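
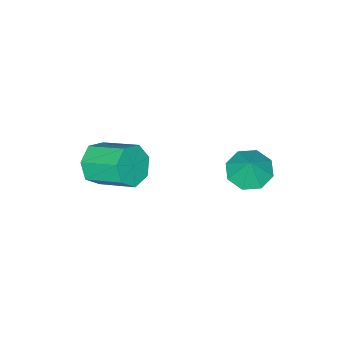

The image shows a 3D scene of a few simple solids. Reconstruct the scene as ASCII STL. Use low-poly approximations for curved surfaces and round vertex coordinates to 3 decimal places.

solid 
facet normal 0.182 -0.882 -0.434
outer loop
vertex 2.359 -1.721 -1.017
vertex 1.985 -2.187 -0.227
vertex 1.515 -1.882 -1.043
endloop
endfacet
facet normal -0.055 0.432 -0.900
outer loop
vertex 2.359 -1.721 -1.017
vertex 1.515 -1.882 -1.043
vertex 2.009 -0.027 -0.182
endloop
endfacet
facet normal -0.054 0.432 -0.900
outer loop
vertex 2.009 -0.027 -0.182
vertex 1.515 -1.882 -1.043
vertex 1.165 -0.188 -0.209
endloop
endfacet
facet normal -0.182 0.882 0.435
outer loop
vertex 2.009 -0.027 -0.182
vertex 1.165 -0.188 -0.209
vertex 1.635 -0.493 0.607
endloop
endfacet
facet normal 0.183 -0.882 -0.435
outer loop
vertex 1.515 -1.882 -1.043
vertex 1.985 -2.187 -0.227
vertex 1.026 -2.273 -0.456
endloop
endfacet
facet normal -0.801 0.123 -0.586
outer loop
vertex 1.515 -1.882 -1.043
vertex 1.026 -2.273 -0.456
vertex 1.165 -0.188 -0.209
endloop
endfacet
facet normal -0.802 0.123 -0.585
outer loop
vertex 1.165 -0.188 -0.209
vertex 1.026 -2.273 -0.456
vertex 0.676 -0.579 0.379
endloop
endfacet
facet normal -0.182 0.882 0.435
outer loop
vertex 1.165 -0.188 -0.209
vertex 0.676 -0.579 0.379
vertex 1.635 -0.493 0.607
endloop
endfacet
facet normal 0.183 -0.882 -0.434
outer loop
vertex 1.026 -2.273 -0.456
vertex 1.985 -2.187 -0.227
vertex 1.258 -2.599 0.304
endloop
endfacet
facet normal -0.945 -0.279 0.169
outer loop
vertex 1.026 -2.273 -0.456
vertex 1.258 -2.599 0.304
vertex 0.676 -0.579 0.379
endloop
endfacet
facet normal -0.945 -0.279 0.169
outer loop
vertex 0.676 -0.579 0.379
vertex 1.258 -2.599 0.304
vertex 0.908 -0.905 1.138
endloop
endfacet
facet normal -0.182 0.882 0.435
outer loop
vertex 0.676 -0.579 0.379
vertex 0.908 -0.905 1.138
vertex 1.635 -0.493 0.607
endloop
endfacet
facet normal 0.182 -0.882 -0.435
outer loop
vertex 1.258 -2.599 0.304
vertex 1.985 -2.187 -0.227
vertex 2.038 -2.615 0.664
endloop
endfacet
facet normal -0.378 -0.471 0.797
outer loop
vertex 1.258 -2.599 0.304
vertex 2.038 -2.615 0.664
vertex 0.908 -0.905 1.138
endloop
endfacet
facet normal -0.378 -0.471 0.797
outer loop
vertex 0.908 -0.905 1.138
vertex 2.038 -2.615 0.664
vertex 1.688 -0.921 1.498
endloop
endfacet
facet normal -0.182 0.882 0.435
outer loop
vertex 0.908 -0.905 1.138
vertex 1.688 -0.921 1.498
vertex 1.635 -0.493 0.607
endloop
endfacet
facet normal 0.183 -0.882 -0.434
outer loop
vertex 2.038 -2.615 0.664
vertex 1.985 -2.187 -0.227
vertex 2.778 -2.308 0.353
endloop
endfacet
facet normal 0.474 -0.308 0.825
outer loop
vertex 2.038 -2.615 0.664
vertex 2.778 -2.308 0.353
vertex 1.688 -0.921 1.498
endloop
endfacet
facet normal 0.474 -0.308 0.825
outer loop
vertex 1.688 -0.921 1.498
vertex 2.778 -2.308 0.353
vertex 2.428 -0.615 1.187
endloop
endfacet
facet normal -0.182 0.882 0.435
outer loop
vertex 1.688 -0.921 1.498
vertex 2.428 -0.615 1.187
vertex 1.635 -0.493 0.607
endloop
endfacet
facet normal 0.182 -0.882 -0.434
outer loop
vertex 2.778 -2.308 0.353
vertex 1.985 -2.187 -0.227
vertex 2.921 -1.911 -0.395
endloop
endfacet
facet normal 0.969 0.086 0.231
outer loop
vertex 2.778 -2.308 0.353
vertex 2.921 -1.911 -0.395
vertex 2.428 -0.615 1.187
endloop
endfacet
facet normal 0.969 0.086 0.231
outer loop
vertex 2.428 -0.615 1.187
vertex 2.921 -1.911 -0.395
vertex 2.571 -0.217 0.439
endloop
endfacet
facet normal -0.182 0.882 0.435
outer loop
vertex 2.428 -0.615 1.187
vertex 2.571 -0.217 0.439
vertex 1.635 -0.493 0.607
endloop
endfacet
facet normal 0.182 -0.882 -0.434
outer loop
vertex 2.921 -1.911 -0.395
vertex 1.985 -2.187 -0.227
vertex 2.359 -1.721 -1.017
endloop
endfacet
facet normal 0.734 0.416 -0.536
outer loop
vertex 2.921 -1.911 -0.395
vertex 2.359 -1.721 -1.017
vertex 2.571 -0.217 0.439
endloop
endfacet
facet normal 0.734 0.416 -0.537
outer loop
vertex 2.571 -0.217 0.439
vertex 2.359 -1.721 -1.017
vertex 2.009 -0.027 -0.182
endloop
endfacet
facet normal -0.182 0.882 0.435
outer loop
vertex 2.571 -0.217 0.439
vertex 2.009 -0.027 -0.182
vertex 1.635 -0.493 0.607
endloop
endfacet
facet normal -0.321 -0.290 -0.902
outer loop
vertex -0.343 3.481 0.508
vertex -1.149 3.12 0.911
vertex -0.892 3.98 0.543
endloop
endfacet
facet normal 0.668 0.722 0.180
outer loop
vertex -0.343 3.481 0.508
vertex -0.892 3.98 0.543
vertex -0.751 3.48 2.029
endloop
endfacet
facet normal -0.321 -0.290 -0.902
outer loop
vertex -0.892 3.98 0.543
vertex -1.149 3.12 0.911
vertex -1.591 3.976 0.793
endloop
endfacet
facet normal 0.105 0.946 0.308
outer loop
vertex -0.892 3.98 0.543
vertex -1.591 3.976 0.793
vertex -0.751 3.48 2.029
endloop
endfacet
facet normal -0.321 -0.290 -0.902
outer loop
vertex -1.591 3.976 0.793
vertex -1.149 3.12 0.911
vertex -2.031 3.47 1.112
endloop
endfacet
facet normal -0.411 0.714 0.566
outer loop
vertex -1.591 3.976 0.793
vertex -2.031 3.47 1.112
vertex -0.751 3.48 2.029
endloop
endfacet
facet normal -0.321 -0.291 -0.901
outer loop
vertex -2.031 3.47 1.112
vertex -1.149 3.12 0.911
vertex -1.954 2.76 1.314
endloop
endfacet
facet normal -0.575 0.166 0.801
outer loop
vertex -2.031 3.47 1.112
vertex -1.954 2.76 1.314
vertex -0.751 3.48 2.029
endloop
endfacet
facet normal -0.322 -0.290 -0.901
outer loop
vertex -1.954 2.76 1.314
vertex -1.149 3.12 0.911
vertex -1.406 2.26 1.279
endloop
endfacet
facet normal -0.292 -0.382 0.877
outer loop
vertex -1.954 2.76 1.314
vertex -1.406 2.26 1.279
vertex -0.751 3.48 2.029
endloop
endfacet
facet normal -0.320 -0.290 -0.902
outer loop
vertex -1.406 2.26 1.279
vertex -1.149 3.12 0.911
vertex -0.707 2.265 1.029
endloop
endfacet
facet normal 0.272 -0.606 0.748
outer loop
vertex -1.406 2.26 1.279
vertex -0.707 2.265 1.029
vertex -0.751 3.48 2.029
endloop
endfacet
facet normal -0.321 -0.290 -0.902
outer loop
vertex -0.707 2.265 1.029
vertex -1.149 3.12 0.911
vertex -0.267 2.77 0.71
endloop
endfacet
facet normal 0.786 -0.375 0.491
outer loop
vertex -0.707 2.265 1.029
vertex -0.267 2.77 0.71
vertex -0.751 3.48 2.029
endloop
endfacet
facet normal -0.321 -0.290 -0.902
outer loop
vertex -0.267 2.77 0.71
vertex -1.149 3.12 0.911
vertex -0.343 3.481 0.508
endloop
endfacet
facet normal 0.951 0.174 0.255
outer loop
vertex -0.267 2.77 0.71
vertex -0.343 3.481 0.508
vertex -0.751 3.48 2.029
endloop
endfacet

endsolid


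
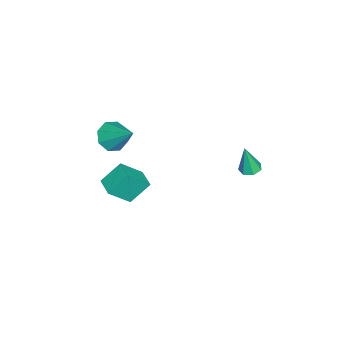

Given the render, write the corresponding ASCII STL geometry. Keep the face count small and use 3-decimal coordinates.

solid 
facet normal -0.092 0.167 -0.982
outer loop
vertex -1.322 3.26 0.297
vertex -1.912 3.489 0.391
vertex -1.356 3.806 0.393
endloop
endfacet
facet normal 0.974 0.021 0.225
outer loop
vertex -1.322 3.26 0.297
vertex -1.356 3.806 0.393
vertex -1.748 3.191 2.149
endloop
endfacet
facet normal -0.091 0.166 -0.982
outer loop
vertex -1.356 3.806 0.393
vertex -1.912 3.489 0.391
vertex -1.809 4.113 0.487
endloop
endfacet
facet normal 0.571 0.726 0.382
outer loop
vertex -1.356 3.806 0.393
vertex -1.809 4.113 0.487
vertex -1.748 3.191 2.149
endloop
endfacet
facet normal -0.092 0.166 -0.982
outer loop
vertex -1.809 4.113 0.487
vertex -1.912 3.489 0.391
vertex -2.339 3.95 0.509
endloop
endfacet
facet normal -0.240 0.845 0.478
outer loop
vertex -1.809 4.113 0.487
vertex -2.339 3.95 0.509
vertex -1.748 3.191 2.149
endloop
endfacet
facet normal -0.092 0.166 -0.982
outer loop
vertex -2.339 3.95 0.509
vertex -1.912 3.489 0.391
vertex -2.548 3.44 0.442
endloop
endfacet
facet normal -0.850 0.290 0.440
outer loop
vertex -2.339 3.95 0.509
vertex -2.548 3.44 0.442
vertex -1.748 3.191 2.149
endloop
endfacet
facet normal -0.091 0.165 -0.982
outer loop
vertex -2.548 3.44 0.442
vertex -1.912 3.489 0.391
vertex -2.278 2.966 0.337
endloop
endfacet
facet normal -0.799 -0.521 0.299
outer loop
vertex -2.548 3.44 0.442
vertex -2.278 2.966 0.337
vertex -1.748 3.191 2.149
endloop
endfacet
facet normal -0.091 0.165 -0.982
outer loop
vertex -2.278 2.966 0.337
vertex -1.912 3.489 0.391
vertex -1.732 2.886 0.273
endloop
endfacet
facet normal -0.125 -0.979 0.158
outer loop
vertex -2.278 2.966 0.337
vertex -1.732 2.886 0.273
vertex -1.748 3.191 2.149
endloop
endfacet
facet normal -0.093 0.165 -0.982
outer loop
vertex -1.732 2.886 0.273
vertex -1.912 3.489 0.391
vertex -1.322 3.26 0.297
endloop
endfacet
facet normal 0.665 -0.737 0.125
outer loop
vertex -1.732 2.886 0.273
vertex -1.322 3.26 0.297
vertex -1.748 3.191 2.149
endloop
endfacet
facet normal -0.791 -0.612 0.020
outer loop
vertex -2.269 -3.809 -1.492
vertex -3.07 -2.816 -2.762
vertex -1.579 -4.738 -2.654
endloop
endfacet
facet normal 0.445 -0.552 0.705
outer loop
vertex -0.63 -4.004 -2.678
vertex -2.269 -3.809 -1.492
vertex -1.579 -4.738 -2.654
endloop
endfacet
facet normal -0.791 -0.612 0.020
outer loop
vertex -1.579 -4.738 -2.654
vertex -3.07 -2.816 -2.762
vertex -2.38 -3.745 -3.924
endloop
endfacet
facet normal 0.421 -0.567 -0.708
outer loop
vertex -2.38 -3.745 -3.924
vertex -0.63 -4.004 -2.678
vertex -1.579 -4.738 -2.654
endloop
endfacet
facet normal -0.421 0.567 0.708
outer loop
vertex -2.269 -3.809 -1.492
vertex -2.121 -2.082 -2.786
vertex -3.07 -2.816 -2.762
endloop
endfacet
facet normal 0.445 -0.552 0.705
outer loop
vertex -1.32 -3.075 -1.516
vertex -2.269 -3.809 -1.492
vertex -0.63 -4.004 -2.678
endloop
endfacet
facet normal -0.421 0.567 0.708
outer loop
vertex -1.32 -3.075 -1.516
vertex -2.121 -2.082 -2.786
vertex -2.269 -3.809 -1.492
endloop
endfacet
facet normal -0.445 0.552 -0.705
outer loop
vertex -3.07 -2.816 -2.762
vertex -2.121 -2.082 -2.786
vertex -2.38 -3.745 -3.924
endloop
endfacet
facet normal 0.421 -0.567 -0.708
outer loop
vertex -1.431 -3.011 -3.948
vertex -0.63 -4.004 -2.678
vertex -2.38 -3.745 -3.924
endloop
endfacet
facet normal -0.445 0.552 -0.705
outer loop
vertex -2.38 -3.745 -3.924
vertex -2.121 -2.082 -2.786
vertex -1.431 -3.011 -3.948
endloop
endfacet
facet normal 0.791 0.612 -0.020
outer loop
vertex -1.431 -3.011 -3.948
vertex -1.32 -3.075 -1.516
vertex -0.63 -4.004 -2.678
endloop
endfacet
facet normal 0.791 0.612 -0.020
outer loop
vertex -2.121 -2.082 -2.786
vertex -1.32 -3.075 -1.516
vertex -1.431 -3.011 -3.948
endloop
endfacet
facet normal -0.383 -0.670 -0.636
outer loop
vertex 1.051 -3.378 2.764
vertex 0.228 -3.377 3.258
vertex 0.577 -2.874 2.518
endloop
endfacet
facet normal 0.759 0.525 -0.385
outer loop
vertex 1.051 -3.378 2.764
vertex 0.577 -2.874 2.518
vertex 1.012 -2.003 4.562
endloop
endfacet
facet normal -0.383 -0.670 -0.636
outer loop
vertex 0.577 -2.874 2.518
vertex 0.228 -3.377 3.258
vertex -0.102 -2.664 2.706
endloop
endfacet
facet normal 0.162 0.895 -0.416
outer loop
vertex 0.577 -2.874 2.518
vertex -0.102 -2.664 2.706
vertex 1.012 -2.003 4.562
endloop
endfacet
facet normal -0.383 -0.670 -0.636
outer loop
vertex -0.102 -2.664 2.706
vertex 0.228 -3.377 3.258
vertex -0.588 -2.871 3.216
endloop
endfacet
facet normal -0.440 0.896 -0.055
outer loop
vertex -0.102 -2.664 2.706
vertex -0.588 -2.871 3.216
vertex 1.012 -2.003 4.562
endloop
endfacet
facet normal -0.382 -0.670 -0.637
outer loop
vertex -0.588 -2.871 3.216
vertex 0.228 -3.377 3.258
vertex -0.596 -3.375 3.751
endloop
endfacet
facet normal -0.696 0.528 0.487
outer loop
vertex -0.588 -2.871 3.216
vertex -0.596 -3.375 3.751
vertex 1.012 -2.003 4.562
endloop
endfacet
facet normal -0.382 -0.670 -0.636
outer loop
vertex -0.596 -3.375 3.751
vertex 0.228 -3.377 3.258
vertex -0.122 -3.879 3.997
endloop
endfacet
facet normal -0.455 0.007 0.891
outer loop
vertex -0.596 -3.375 3.751
vertex -0.122 -3.879 3.997
vertex 1.012 -2.003 4.562
endloop
endfacet
facet normal -0.382 -0.670 -0.636
outer loop
vertex -0.122 -3.879 3.997
vertex 0.228 -3.377 3.258
vertex 0.557 -4.089 3.81
endloop
endfacet
facet normal 0.141 -0.363 0.921
outer loop
vertex -0.122 -3.879 3.997
vertex 0.557 -4.089 3.81
vertex 1.012 -2.003 4.562
endloop
endfacet
facet normal -0.383 -0.670 -0.636
outer loop
vertex 0.557 -4.089 3.81
vertex 0.228 -3.377 3.258
vertex 1.043 -3.882 3.299
endloop
endfacet
facet normal 0.744 -0.364 0.560
outer loop
vertex 0.557 -4.089 3.81
vertex 1.043 -3.882 3.299
vertex 1.012 -2.003 4.562
endloop
endfacet
facet normal -0.383 -0.670 -0.636
outer loop
vertex 1.043 -3.882 3.299
vertex 0.228 -3.377 3.258
vertex 1.051 -3.378 2.764
endloop
endfacet
facet normal 1.000 0.004 0.019
outer loop
vertex 1.043 -3.882 3.299
vertex 1.051 -3.378 2.764
vertex 1.012 -2.003 4.562
endloop
endfacet

endsolid


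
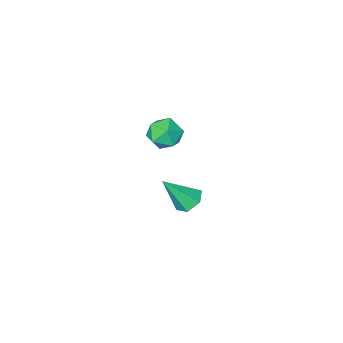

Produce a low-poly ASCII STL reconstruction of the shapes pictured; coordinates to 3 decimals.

solid 
facet normal -0.356 0.476 0.805
outer loop
vertex -1.861 2.701 1.294
vertex -1.707 2.207 1.654
vertex -1.291 2.672 1.563
endloop
endfacet
facet normal -0.105 0.940 0.324
outer loop
vertex -1.861 2.701 1.294
vertex -1.291 2.672 1.563
vertex -1.348 2.871 0.967
endloop
endfacet
facet normal -0.461 0.840 -0.286
outer loop
vertex -1.861 2.701 1.294
vertex -1.348 2.871 0.967
vertex -1.8 2.529 0.69
endloop
endfacet
facet normal -0.932 0.314 -0.183
outer loop
vertex -1.861 2.701 1.294
vertex -1.8 2.529 0.69
vertex -2.022 2.118 1.114
endloop
endfacet
facet normal -0.867 0.088 0.491
outer loop
vertex -1.861 2.701 1.294
vertex -2.022 2.118 1.114
vertex -1.707 2.207 1.654
endloop
endfacet
facet normal 0.581 0.787 0.207
outer loop
vertex -1.348 2.871 0.967
vertex -1.291 2.672 1.563
vertex -0.878 2.482 1.126
endloop
endfacet
facet normal 0.176 0.035 0.984
outer loop
vertex -1.291 2.672 1.563
vertex -1.707 2.207 1.654
vertex -1.1 2.071 1.55
endloop
endfacet
facet normal -0.651 -0.591 0.477
outer loop
vertex -1.707 2.207 1.654
vertex -2.022 2.118 1.114
vertex -1.552 1.729 1.273
endloop
endfacet
facet normal -0.755 -0.227 -0.615
outer loop
vertex -2.022 2.118 1.114
vertex -1.8 2.529 0.69
vertex -1.609 1.928 0.677
endloop
endfacet
facet normal 0.006 0.624 -0.781
outer loop
vertex -1.8 2.529 0.69
vertex -1.348 2.871 0.967
vertex -1.193 2.393 0.586
endloop
endfacet
facet normal 0.932 -0.314 0.183
outer loop
vertex -1.039 1.899 0.946
vertex -0.878 2.482 1.126
vertex -1.1 2.071 1.55
endloop
endfacet
facet normal 0.461 -0.840 0.286
outer loop
vertex -1.039 1.899 0.946
vertex -1.1 2.071 1.55
vertex -1.552 1.729 1.273
endloop
endfacet
facet normal 0.105 -0.940 -0.324
outer loop
vertex -1.039 1.899 0.946
vertex -1.552 1.729 1.273
vertex -1.609 1.928 0.677
endloop
endfacet
facet normal 0.356 -0.476 -0.805
outer loop
vertex -1.039 1.899 0.946
vertex -1.609 1.928 0.677
vertex -1.193 2.393 0.586
endloop
endfacet
facet normal 0.867 -0.088 -0.491
outer loop
vertex -1.039 1.899 0.946
vertex -1.193 2.393 0.586
vertex -0.878 2.482 1.126
endloop
endfacet
facet normal 0.755 0.227 0.615
outer loop
vertex -1.1 2.071 1.55
vertex -0.878 2.482 1.126
vertex -1.291 2.672 1.563
endloop
endfacet
facet normal -0.006 -0.624 0.781
outer loop
vertex -1.552 1.729 1.273
vertex -1.1 2.071 1.55
vertex -1.707 2.207 1.654
endloop
endfacet
facet normal -0.581 -0.787 -0.207
outer loop
vertex -1.609 1.928 0.677
vertex -1.552 1.729 1.273
vertex -2.022 2.118 1.114
endloop
endfacet
facet normal -0.176 -0.035 -0.984
outer loop
vertex -1.193 2.393 0.586
vertex -1.609 1.928 0.677
vertex -1.8 2.529 0.69
endloop
endfacet
facet normal 0.651 0.591 -0.477
outer loop
vertex -0.878 2.482 1.126
vertex -1.193 2.393 0.586
vertex -1.348 2.871 0.967
endloop
endfacet
facet normal -0.556 0.281 -0.782
outer loop
vertex -2.297 1.692 -3.447
vertex -2.716 1.779 -3.118
vertex -2.367 2.178 -3.223
endloop
endfacet
facet normal 0.958 0.222 -0.183
outer loop
vertex -2.297 1.692 -3.447
vertex -2.367 2.178 -3.223
vertex -1.964 1.401 -2.062
endloop
endfacet
facet normal -0.556 0.281 -0.782
outer loop
vertex -2.367 2.178 -3.223
vertex -2.716 1.779 -3.118
vertex -2.786 2.265 -2.894
endloop
endfacet
facet normal 0.462 0.803 0.377
outer loop
vertex -2.367 2.178 -3.223
vertex -2.786 2.265 -2.894
vertex -1.964 1.401 -2.062
endloop
endfacet
facet normal -0.556 0.281 -0.783
outer loop
vertex -2.786 2.265 -2.894
vertex -2.716 1.779 -3.118
vertex -3.135 1.867 -2.789
endloop
endfacet
facet normal -0.312 0.488 0.815
outer loop
vertex -2.786 2.265 -2.894
vertex -3.135 1.867 -2.789
vertex -1.964 1.401 -2.062
endloop
endfacet
facet normal -0.556 0.279 -0.783
outer loop
vertex -3.135 1.867 -2.789
vertex -2.716 1.779 -3.118
vertex -3.064 1.38 -3.013
endloop
endfacet
facet normal -0.593 -0.406 0.695
outer loop
vertex -3.135 1.867 -2.789
vertex -3.064 1.38 -3.013
vertex -1.964 1.401 -2.062
endloop
endfacet
facet normal -0.556 0.279 -0.783
outer loop
vertex -3.064 1.38 -3.013
vertex -2.716 1.779 -3.118
vertex -2.645 1.293 -3.342
endloop
endfacet
facet normal -0.098 -0.986 0.135
outer loop
vertex -3.064 1.38 -3.013
vertex -2.645 1.293 -3.342
vertex -1.964 1.401 -2.062
endloop
endfacet
facet normal -0.556 0.279 -0.783
outer loop
vertex -2.645 1.293 -3.342
vertex -2.716 1.779 -3.118
vertex -2.297 1.692 -3.447
endloop
endfacet
facet normal 0.677 -0.670 -0.304
outer loop
vertex -2.645 1.293 -3.342
vertex -2.297 1.692 -3.447
vertex -1.964 1.401 -2.062
endloop
endfacet

endsolid


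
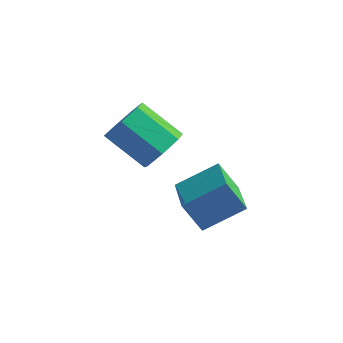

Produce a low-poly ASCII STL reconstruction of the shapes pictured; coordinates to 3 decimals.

solid 
facet normal -0.679 -0.559 -0.477
outer loop
vertex -0.155 -4.267 -2.049
vertex -1.087 -2.783 -2.462
vertex 0.533 -4.147 -3.169
endloop
endfacet
facet normal 0.517 -0.824 0.229
outer loop
vertex 1.687 -3.197 -2.358
vertex -0.155 -4.267 -2.049
vertex 0.533 -4.147 -3.169
endloop
endfacet
facet normal -0.679 -0.559 -0.477
outer loop
vertex 0.533 -4.147 -3.169
vertex -1.087 -2.783 -2.462
vertex -0.399 -2.663 -3.582
endloop
endfacet
facet normal 0.521 0.091 -0.849
outer loop
vertex -0.399 -2.663 -3.582
vertex 1.687 -3.197 -2.358
vertex 0.533 -4.147 -3.169
endloop
endfacet
facet normal -0.521 -0.091 0.849
outer loop
vertex -0.155 -4.267 -2.049
vertex 0.067 -1.833 -1.651
vertex -1.087 -2.783 -2.462
endloop
endfacet
facet normal 0.517 -0.824 0.229
outer loop
vertex 0.999 -3.317 -1.238
vertex -0.155 -4.267 -2.049
vertex 1.687 -3.197 -2.358
endloop
endfacet
facet normal -0.521 -0.091 0.849
outer loop
vertex 0.999 -3.317 -1.238
vertex 0.067 -1.833 -1.651
vertex -0.155 -4.267 -2.049
endloop
endfacet
facet normal -0.517 0.824 -0.229
outer loop
vertex -1.087 -2.783 -2.462
vertex 0.067 -1.833 -1.651
vertex -0.399 -2.663 -3.582
endloop
endfacet
facet normal 0.521 0.091 -0.849
outer loop
vertex 0.755 -1.713 -2.771
vertex 1.687 -3.197 -2.358
vertex -0.399 -2.663 -3.582
endloop
endfacet
facet normal -0.517 0.824 -0.229
outer loop
vertex -0.399 -2.663 -3.582
vertex 0.067 -1.833 -1.651
vertex 0.755 -1.713 -2.771
endloop
endfacet
facet normal 0.679 0.559 0.477
outer loop
vertex 0.755 -1.713 -2.771
vertex 0.999 -3.317 -1.238
vertex 1.687 -3.197 -2.358
endloop
endfacet
facet normal 0.679 0.559 0.477
outer loop
vertex 0.067 -1.833 -1.651
vertex 0.999 -3.317 -1.238
vertex 0.755 -1.713 -2.771
endloop
endfacet
facet normal 0.822 -0.042 -0.568
outer loop
vertex -1.275 -2.104 -0.661
vertex -1.821 -2.119 -1.45
vertex -1.462 -1.36 -0.986
endloop
endfacet
facet normal 0.523 0.448 0.725
outer loop
vertex -1.275 -2.104 -0.661
vertex -1.462 -1.36 -0.986
vertex -2.813 -2.025 0.4
endloop
endfacet
facet normal 0.523 0.448 0.725
outer loop
vertex -2.813 -2.025 0.4
vertex -1.462 -1.36 -0.986
vertex -3.0 -1.281 0.075
endloop
endfacet
facet normal -0.822 0.041 0.568
outer loop
vertex -2.813 -2.025 0.4
vertex -3.0 -1.281 0.075
vertex -3.359 -2.041 -0.39
endloop
endfacet
facet normal 0.822 -0.042 -0.567
outer loop
vertex -1.462 -1.36 -0.986
vertex -1.821 -2.119 -1.45
vertex -1.919 -1.188 -1.661
endloop
endfacet
facet normal 0.151 0.978 0.147
outer loop
vertex -1.462 -1.36 -0.986
vertex -1.919 -1.188 -1.661
vertex -3.0 -1.281 0.075
endloop
endfacet
facet normal 0.151 0.978 0.147
outer loop
vertex -3.0 -1.281 0.075
vertex -1.919 -1.188 -1.661
vertex -3.457 -1.109 -0.6
endloop
endfacet
facet normal -0.822 0.041 0.567
outer loop
vertex -3.0 -1.281 0.075
vertex -3.457 -1.109 -0.6
vertex -3.359 -2.041 -0.39
endloop
endfacet
facet normal 0.823 -0.042 -0.567
outer loop
vertex -1.919 -1.188 -1.661
vertex -1.821 -2.119 -1.45
vertex -2.302 -1.718 -2.178
endloop
endfacet
facet normal -0.335 0.771 -0.542
outer loop
vertex -1.919 -1.188 -1.661
vertex -2.302 -1.718 -2.178
vertex -3.457 -1.109 -0.6
endloop
endfacet
facet normal -0.335 0.771 -0.542
outer loop
vertex -3.457 -1.109 -0.6
vertex -2.302 -1.718 -2.178
vertex -3.84 -1.639 -1.117
endloop
endfacet
facet normal -0.823 0.041 0.567
outer loop
vertex -3.457 -1.109 -0.6
vertex -3.84 -1.639 -1.117
vertex -3.359 -2.041 -0.39
endloop
endfacet
facet normal 0.823 -0.043 -0.567
outer loop
vertex -2.302 -1.718 -2.178
vertex -1.821 -2.119 -1.45
vertex -2.323 -2.55 -2.146
endloop
endfacet
facet normal -0.568 -0.017 -0.823
outer loop
vertex -2.302 -1.718 -2.178
vertex -2.323 -2.55 -2.146
vertex -3.84 -1.639 -1.117
endloop
endfacet
facet normal -0.568 -0.017 -0.823
outer loop
vertex -3.84 -1.639 -1.117
vertex -2.323 -2.55 -2.146
vertex -3.861 -2.471 -1.085
endloop
endfacet
facet normal -0.822 0.043 0.568
outer loop
vertex -3.84 -1.639 -1.117
vertex -3.861 -2.471 -1.085
vertex -3.359 -2.041 -0.39
endloop
endfacet
facet normal 0.822 -0.042 -0.567
outer loop
vertex -2.323 -2.55 -2.146
vertex -1.821 -2.119 -1.45
vertex -1.966 -3.058 -1.591
endloop
endfacet
facet normal -0.374 -0.791 -0.484
outer loop
vertex -2.323 -2.55 -2.146
vertex -1.966 -3.058 -1.591
vertex -3.861 -2.471 -1.085
endloop
endfacet
facet normal -0.374 -0.791 -0.484
outer loop
vertex -3.861 -2.471 -1.085
vertex -1.966 -3.058 -1.591
vertex -3.504 -2.979 -0.53
endloop
endfacet
facet normal -0.822 0.042 0.568
outer loop
vertex -3.861 -2.471 -1.085
vertex -3.504 -2.979 -0.53
vertex -3.359 -2.041 -0.39
endloop
endfacet
facet normal 0.822 -0.042 -0.567
outer loop
vertex -1.966 -3.058 -1.591
vertex -1.821 -2.119 -1.45
vertex -1.5 -2.859 -0.93
endloop
endfacet
facet normal 0.102 -0.970 0.220
outer loop
vertex -1.966 -3.058 -1.591
vertex -1.5 -2.859 -0.93
vertex -3.504 -2.979 -0.53
endloop
endfacet
facet normal 0.102 -0.970 0.219
outer loop
vertex -3.504 -2.979 -0.53
vertex -1.5 -2.859 -0.93
vertex -3.038 -2.781 0.131
endloop
endfacet
facet normal -0.823 0.043 0.567
outer loop
vertex -3.504 -2.979 -0.53
vertex -3.038 -2.781 0.131
vertex -3.359 -2.041 -0.39
endloop
endfacet
facet normal 0.822 -0.043 -0.568
outer loop
vertex -1.5 -2.859 -0.93
vertex -1.821 -2.119 -1.45
vertex -1.275 -2.104 -0.661
endloop
endfacet
facet normal 0.501 -0.419 0.757
outer loop
vertex -1.5 -2.859 -0.93
vertex -1.275 -2.104 -0.661
vertex -3.038 -2.781 0.131
endloop
endfacet
facet normal 0.501 -0.419 0.757
outer loop
vertex -3.038 -2.781 0.131
vertex -1.275 -2.104 -0.661
vertex -2.813 -2.025 0.4
endloop
endfacet
facet normal -0.822 0.043 0.567
outer loop
vertex -3.038 -2.781 0.131
vertex -2.813 -2.025 0.4
vertex -3.359 -2.041 -0.39
endloop
endfacet

endsolid


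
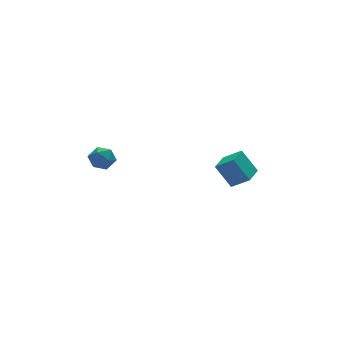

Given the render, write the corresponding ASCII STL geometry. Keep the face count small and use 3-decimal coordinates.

solid 
facet normal 0.501 0.742 -0.445
outer loop
vertex -3.484 2.039 -0.876
vertex -3.942 2.63 -0.406
vertex -3.182 2.307 -0.09
endloop
endfacet
facet normal 0.903 0.155 -0.400
outer loop
vertex -3.484 2.039 -0.876
vertex -3.182 2.307 -0.09
vertex -3.135 1.454 -0.314
endloop
endfacet
facet normal 0.563 -0.373 -0.738
outer loop
vertex -3.484 2.039 -0.876
vertex -3.135 1.454 -0.314
vertex -3.864 1.25 -0.767
endloop
endfacet
facet normal -0.051 -0.113 -0.992
outer loop
vertex -3.484 2.039 -0.876
vertex -3.864 1.25 -0.767
vertex -4.363 1.976 -0.824
endloop
endfacet
facet normal -0.089 0.577 -0.812
outer loop
vertex -3.484 2.039 -0.876
vertex -4.363 1.976 -0.824
vertex -3.942 2.63 -0.406
endloop
endfacet
facet normal 0.957 -0.023 0.290
outer loop
vertex -3.135 1.454 -0.314
vertex -3.182 2.307 -0.09
vertex -3.377 1.684 0.504
endloop
endfacet
facet normal 0.305 0.928 0.216
outer loop
vertex -3.182 2.307 -0.09
vertex -3.942 2.63 -0.406
vertex -3.876 2.41 0.447
endloop
endfacet
facet normal -0.650 0.660 -0.378
outer loop
vertex -3.942 2.63 -0.406
vertex -4.363 1.976 -0.824
vertex -4.605 2.206 -0.006
endloop
endfacet
facet normal -0.586 -0.455 -0.670
outer loop
vertex -4.363 1.976 -0.824
vertex -3.864 1.25 -0.767
vertex -4.558 1.353 -0.23
endloop
endfacet
facet normal 0.405 -0.877 -0.258
outer loop
vertex -3.864 1.25 -0.767
vertex -3.135 1.454 -0.314
vertex -3.798 1.03 0.086
endloop
endfacet
facet normal 0.051 0.113 0.992
outer loop
vertex -4.256 1.621 0.556
vertex -3.377 1.684 0.504
vertex -3.876 2.41 0.447
endloop
endfacet
facet normal -0.563 0.373 0.738
outer loop
vertex -4.256 1.621 0.556
vertex -3.876 2.41 0.447
vertex -4.605 2.206 -0.006
endloop
endfacet
facet normal -0.903 -0.155 0.400
outer loop
vertex -4.256 1.621 0.556
vertex -4.605 2.206 -0.006
vertex -4.558 1.353 -0.23
endloop
endfacet
facet normal -0.501 -0.742 0.445
outer loop
vertex -4.256 1.621 0.556
vertex -4.558 1.353 -0.23
vertex -3.798 1.03 0.086
endloop
endfacet
facet normal 0.089 -0.577 0.812
outer loop
vertex -4.256 1.621 0.556
vertex -3.798 1.03 0.086
vertex -3.377 1.684 0.504
endloop
endfacet
facet normal 0.586 0.455 0.670
outer loop
vertex -3.876 2.41 0.447
vertex -3.377 1.684 0.504
vertex -3.182 2.307 -0.09
endloop
endfacet
facet normal -0.405 0.877 0.258
outer loop
vertex -4.605 2.206 -0.006
vertex -3.876 2.41 0.447
vertex -3.942 2.63 -0.406
endloop
endfacet
facet normal -0.957 0.023 -0.290
outer loop
vertex -4.558 1.353 -0.23
vertex -4.605 2.206 -0.006
vertex -4.363 1.976 -0.824
endloop
endfacet
facet normal -0.305 -0.928 -0.216
outer loop
vertex -3.798 1.03 0.086
vertex -4.558 1.353 -0.23
vertex -3.864 1.25 -0.767
endloop
endfacet
facet normal 0.650 -0.660 0.378
outer loop
vertex -3.377 1.684 0.504
vertex -3.798 1.03 0.086
vertex -3.135 1.454 -0.314
endloop
endfacet
facet normal -0.733 -0.677 0.068
outer loop
vertex 3.29 -0.633 -0.99
vertex 2.502 0.14 -1.785
vertex 3.919 -1.456 -2.413
endloop
endfacet
facet normal 0.579 -0.568 0.585
outer loop
vertex 5.018 -0.44 -2.515
vertex 3.29 -0.633 -0.99
vertex 3.919 -1.456 -2.413
endloop
endfacet
facet normal -0.733 -0.677 0.068
outer loop
vertex 3.919 -1.456 -2.413
vertex 2.502 0.14 -1.785
vertex 3.131 -0.683 -3.208
endloop
endfacet
facet normal 0.357 -0.468 -0.809
outer loop
vertex 3.131 -0.683 -3.208
vertex 5.018 -0.44 -2.515
vertex 3.919 -1.456 -2.413
endloop
endfacet
facet normal -0.357 0.468 0.809
outer loop
vertex 3.29 -0.633 -0.99
vertex 3.601 1.156 -1.887
vertex 2.502 0.14 -1.785
endloop
endfacet
facet normal 0.579 -0.568 0.585
outer loop
vertex 4.389 0.383 -1.092
vertex 3.29 -0.633 -0.99
vertex 5.018 -0.44 -2.515
endloop
endfacet
facet normal -0.357 0.468 0.809
outer loop
vertex 4.389 0.383 -1.092
vertex 3.601 1.156 -1.887
vertex 3.29 -0.633 -0.99
endloop
endfacet
facet normal -0.579 0.568 -0.585
outer loop
vertex 2.502 0.14 -1.785
vertex 3.601 1.156 -1.887
vertex 3.131 -0.683 -3.208
endloop
endfacet
facet normal 0.357 -0.468 -0.809
outer loop
vertex 4.23 0.333 -3.31
vertex 5.018 -0.44 -2.515
vertex 3.131 -0.683 -3.208
endloop
endfacet
facet normal -0.579 0.568 -0.585
outer loop
vertex 3.131 -0.683 -3.208
vertex 3.601 1.156 -1.887
vertex 4.23 0.333 -3.31
endloop
endfacet
facet normal 0.733 0.677 -0.068
outer loop
vertex 4.23 0.333 -3.31
vertex 4.389 0.383 -1.092
vertex 5.018 -0.44 -2.515
endloop
endfacet
facet normal 0.733 0.677 -0.068
outer loop
vertex 3.601 1.156 -1.887
vertex 4.389 0.383 -1.092
vertex 4.23 0.333 -3.31
endloop
endfacet

endsolid


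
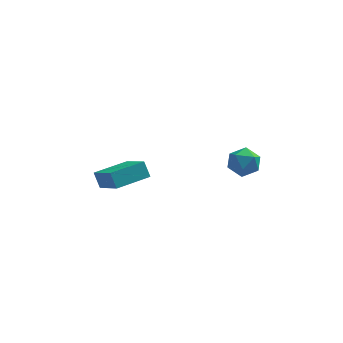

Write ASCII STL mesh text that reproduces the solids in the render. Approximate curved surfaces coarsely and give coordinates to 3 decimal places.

solid 
facet normal -0.509 0.683 -0.524
outer loop
vertex -4.593 1.293 1.785
vertex -2.968 2.573 1.873
vertex -4.226 0.888 0.901
endloop
endfacet
facet normal -0.785 -0.618 -0.043
outer loop
vertex -3.152 -0.553 2.007
vertex -4.593 1.293 1.785
vertex -4.226 0.888 0.901
endloop
endfacet
facet normal -0.509 0.683 -0.525
outer loop
vertex -4.226 0.888 0.901
vertex -2.968 2.573 1.873
vertex -2.601 2.167 0.989
endloop
endfacet
facet normal 0.353 -0.390 -0.851
outer loop
vertex -2.601 2.167 0.989
vertex -3.152 -0.553 2.007
vertex -4.226 0.888 0.901
endloop
endfacet
facet normal -0.353 0.390 0.851
outer loop
vertex -4.593 1.293 1.785
vertex -1.894 1.132 2.979
vertex -2.968 2.573 1.873
endloop
endfacet
facet normal -0.785 -0.618 -0.042
outer loop
vertex -3.519 -0.147 2.891
vertex -4.593 1.293 1.785
vertex -3.152 -0.553 2.007
endloop
endfacet
facet normal -0.353 0.390 0.850
outer loop
vertex -3.519 -0.147 2.891
vertex -1.894 1.132 2.979
vertex -4.593 1.293 1.785
endloop
endfacet
facet normal 0.785 0.618 0.042
outer loop
vertex -2.968 2.573 1.873
vertex -1.894 1.132 2.979
vertex -2.601 2.167 0.989
endloop
endfacet
facet normal 0.353 -0.390 -0.850
outer loop
vertex -1.527 0.727 2.095
vertex -3.152 -0.553 2.007
vertex -2.601 2.167 0.989
endloop
endfacet
facet normal 0.785 0.618 0.043
outer loop
vertex -2.601 2.167 0.989
vertex -1.894 1.132 2.979
vertex -1.527 0.727 2.095
endloop
endfacet
facet normal 0.509 -0.682 0.525
outer loop
vertex -1.527 0.727 2.095
vertex -3.519 -0.147 2.891
vertex -3.152 -0.553 2.007
endloop
endfacet
facet normal 0.509 -0.683 0.524
outer loop
vertex -1.894 1.132 2.979
vertex -3.519 -0.147 2.891
vertex -1.527 0.727 2.095
endloop
endfacet
facet normal -0.310 0.849 0.427
outer loop
vertex 3.385 1.334 3.705
vertex 2.607 0.858 4.087
vertex 3.453 0.911 4.596
endloop
endfacet
facet normal 0.401 0.839 0.368
outer loop
vertex 3.385 1.334 3.705
vertex 3.453 0.911 4.596
vertex 4.201 0.835 3.954
endloop
endfacet
facet normal 0.564 0.760 -0.323
outer loop
vertex 3.385 1.334 3.705
vertex 4.201 0.835 3.954
vertex 3.817 0.735 3.048
endloop
endfacet
facet normal -0.047 0.723 -0.690
outer loop
vertex 3.385 1.334 3.705
vertex 3.817 0.735 3.048
vertex 2.832 0.75 3.131
endloop
endfacet
facet normal -0.587 0.778 -0.226
outer loop
vertex 3.385 1.334 3.705
vertex 2.832 0.75 3.131
vertex 2.607 0.858 4.087
endloop
endfacet
facet normal 0.643 0.266 0.718
outer loop
vertex 4.201 0.835 3.954
vertex 3.453 0.911 4.596
vertex 3.928 0.05 4.489
endloop
endfacet
facet normal -0.507 0.283 0.814
outer loop
vertex 3.453 0.911 4.596
vertex 2.607 0.858 4.087
vertex 2.943 0.065 4.572
endloop
endfacet
facet normal -0.956 0.166 -0.244
outer loop
vertex 2.607 0.858 4.087
vertex 2.832 0.75 3.131
vertex 2.559 -0.035 3.666
endloop
endfacet
facet normal -0.083 0.078 -0.994
outer loop
vertex 2.832 0.75 3.131
vertex 3.817 0.735 3.048
vertex 3.307 -0.111 3.024
endloop
endfacet
facet normal 0.906 0.140 -0.399
outer loop
vertex 3.817 0.735 3.048
vertex 4.201 0.835 3.954
vertex 4.153 -0.058 3.533
endloop
endfacet
facet normal 0.047 -0.723 0.690
outer loop
vertex 3.375 -0.534 3.915
vertex 3.928 0.05 4.489
vertex 2.943 0.065 4.572
endloop
endfacet
facet normal -0.564 -0.760 0.323
outer loop
vertex 3.375 -0.534 3.915
vertex 2.943 0.065 4.572
vertex 2.559 -0.035 3.666
endloop
endfacet
facet normal -0.401 -0.839 -0.368
outer loop
vertex 3.375 -0.534 3.915
vertex 2.559 -0.035 3.666
vertex 3.307 -0.111 3.024
endloop
endfacet
facet normal 0.310 -0.849 -0.427
outer loop
vertex 3.375 -0.534 3.915
vertex 3.307 -0.111 3.024
vertex 4.153 -0.058 3.533
endloop
endfacet
facet normal 0.587 -0.778 0.226
outer loop
vertex 3.375 -0.534 3.915
vertex 4.153 -0.058 3.533
vertex 3.928 0.05 4.489
endloop
endfacet
facet normal 0.083 -0.078 0.994
outer loop
vertex 2.943 0.065 4.572
vertex 3.928 0.05 4.489
vertex 3.453 0.911 4.596
endloop
endfacet
facet normal -0.906 -0.140 0.399
outer loop
vertex 2.559 -0.035 3.666
vertex 2.943 0.065 4.572
vertex 2.607 0.858 4.087
endloop
endfacet
facet normal -0.643 -0.266 -0.718
outer loop
vertex 3.307 -0.111 3.024
vertex 2.559 -0.035 3.666
vertex 2.832 0.75 3.131
endloop
endfacet
facet normal 0.507 -0.283 -0.814
outer loop
vertex 4.153 -0.058 3.533
vertex 3.307 -0.111 3.024
vertex 3.817 0.735 3.048
endloop
endfacet
facet normal 0.956 -0.166 0.244
outer loop
vertex 3.928 0.05 4.489
vertex 4.153 -0.058 3.533
vertex 4.201 0.835 3.954
endloop
endfacet

endsolid


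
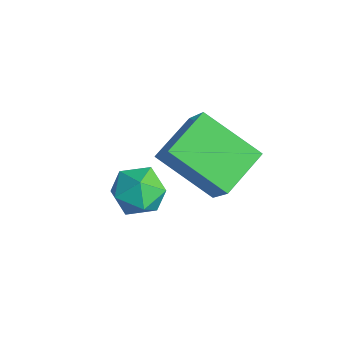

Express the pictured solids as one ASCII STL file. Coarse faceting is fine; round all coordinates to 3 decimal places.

solid 
facet normal -0.693 -0.509 0.510
outer loop
vertex -1.208 -0.706 -2.665
vertex -1.722 0.48 -2.179
vertex -2.06 -0.631 -3.748
endloop
endfacet
facet normal 0.372 -0.859 -0.352
outer loop
vertex -0.818 0.28 -4.661
vertex -1.208 -0.706 -2.665
vertex -2.06 -0.631 -3.748
endloop
endfacet
facet normal -0.694 -0.509 0.510
outer loop
vertex -2.06 -0.631 -3.748
vertex -1.722 0.48 -2.179
vertex -2.573 0.555 -3.263
endloop
endfacet
facet normal -0.617 0.054 -0.785
outer loop
vertex -2.573 0.555 -3.263
vertex -0.818 0.28 -4.661
vertex -2.06 -0.631 -3.748
endloop
endfacet
facet normal 0.617 -0.054 0.785
outer loop
vertex -1.208 -0.706 -2.665
vertex -0.48 1.391 -3.092
vertex -1.722 0.48 -2.179
endloop
endfacet
facet normal 0.372 -0.859 -0.352
outer loop
vertex 0.033 0.205 -3.577
vertex -1.208 -0.706 -2.665
vertex -0.818 0.28 -4.661
endloop
endfacet
facet normal 0.617 -0.054 0.785
outer loop
vertex 0.033 0.205 -3.577
vertex -0.48 1.391 -3.092
vertex -1.208 -0.706 -2.665
endloop
endfacet
facet normal -0.372 0.859 0.351
outer loop
vertex -1.722 0.48 -2.179
vertex -0.48 1.391 -3.092
vertex -2.573 0.555 -3.263
endloop
endfacet
facet normal -0.617 0.054 -0.785
outer loop
vertex -1.332 1.466 -4.175
vertex -0.818 0.28 -4.661
vertex -2.573 0.555 -3.263
endloop
endfacet
facet normal -0.372 0.859 0.352
outer loop
vertex -2.573 0.555 -3.263
vertex -0.48 1.391 -3.092
vertex -1.332 1.466 -4.175
endloop
endfacet
facet normal 0.694 0.509 -0.509
outer loop
vertex -1.332 1.466 -4.175
vertex 0.033 0.205 -3.577
vertex -0.818 0.28 -4.661
endloop
endfacet
facet normal 0.693 0.509 -0.510
outer loop
vertex -0.48 1.391 -3.092
vertex 0.033 0.205 -3.577
vertex -1.332 1.466 -4.175
endloop
endfacet
facet normal -0.800 0.220 0.559
outer loop
vertex -1.214 -1.606 -3.061
vertex -0.972 -2.05 -2.54
vertex -0.779 -1.351 -2.539
endloop
endfacet
facet normal -0.621 0.771 0.141
outer loop
vertex -1.214 -1.606 -3.061
vertex -0.779 -1.351 -2.539
vertex -0.679 -1.145 -3.228
endloop
endfacet
facet normal -0.641 0.549 -0.537
outer loop
vertex -1.214 -1.606 -3.061
vertex -0.679 -1.145 -3.228
vertex -0.811 -1.716 -3.654
endloop
endfacet
facet normal -0.831 -0.138 -0.539
outer loop
vertex -1.214 -1.606 -3.061
vertex -0.811 -1.716 -3.654
vertex -0.993 -2.276 -3.23
endloop
endfacet
facet normal -0.929 -0.342 0.140
outer loop
vertex -1.214 -1.606 -3.061
vertex -0.993 -2.276 -3.23
vertex -0.972 -2.05 -2.54
endloop
endfacet
facet normal 0.051 0.955 0.293
outer loop
vertex -0.679 -1.145 -3.228
vertex -0.779 -1.351 -2.539
vertex -0.107 -1.304 -2.81
endloop
endfacet
facet normal -0.236 0.064 0.970
outer loop
vertex -0.779 -1.351 -2.539
vertex -0.972 -2.05 -2.54
vertex -0.289 -1.864 -2.386
endloop
endfacet
facet normal -0.447 -0.846 0.291
outer loop
vertex -0.972 -2.05 -2.54
vertex -0.993 -2.276 -3.23
vertex -0.421 -2.435 -2.812
endloop
endfacet
facet normal -0.289 -0.516 -0.806
outer loop
vertex -0.993 -2.276 -3.23
vertex -0.811 -1.716 -3.654
vertex -0.321 -2.229 -3.501
endloop
endfacet
facet normal 0.019 0.595 -0.803
outer loop
vertex -0.811 -1.716 -3.654
vertex -0.679 -1.145 -3.228
vertex -0.128 -1.53 -3.5
endloop
endfacet
facet normal 0.831 0.138 0.539
outer loop
vertex 0.114 -1.974 -2.979
vertex -0.107 -1.304 -2.81
vertex -0.289 -1.864 -2.386
endloop
endfacet
facet normal 0.641 -0.549 0.537
outer loop
vertex 0.114 -1.974 -2.979
vertex -0.289 -1.864 -2.386
vertex -0.421 -2.435 -2.812
endloop
endfacet
facet normal 0.621 -0.771 -0.141
outer loop
vertex 0.114 -1.974 -2.979
vertex -0.421 -2.435 -2.812
vertex -0.321 -2.229 -3.501
endloop
endfacet
facet normal 0.800 -0.220 -0.559
outer loop
vertex 0.114 -1.974 -2.979
vertex -0.321 -2.229 -3.501
vertex -0.128 -1.53 -3.5
endloop
endfacet
facet normal 0.929 0.342 -0.140
outer loop
vertex 0.114 -1.974 -2.979
vertex -0.128 -1.53 -3.5
vertex -0.107 -1.304 -2.81
endloop
endfacet
facet normal 0.289 0.516 0.806
outer loop
vertex -0.289 -1.864 -2.386
vertex -0.107 -1.304 -2.81
vertex -0.779 -1.351 -2.539
endloop
endfacet
facet normal -0.019 -0.595 0.803
outer loop
vertex -0.421 -2.435 -2.812
vertex -0.289 -1.864 -2.386
vertex -0.972 -2.05 -2.54
endloop
endfacet
facet normal -0.051 -0.955 -0.293
outer loop
vertex -0.321 -2.229 -3.501
vertex -0.421 -2.435 -2.812
vertex -0.993 -2.276 -3.23
endloop
endfacet
facet normal 0.236 -0.064 -0.970
outer loop
vertex -0.128 -1.53 -3.5
vertex -0.321 -2.229 -3.501
vertex -0.811 -1.716 -3.654
endloop
endfacet
facet normal 0.447 0.846 -0.291
outer loop
vertex -0.107 -1.304 -2.81
vertex -0.128 -1.53 -3.5
vertex -0.679 -1.145 -3.228
endloop
endfacet

endsolid


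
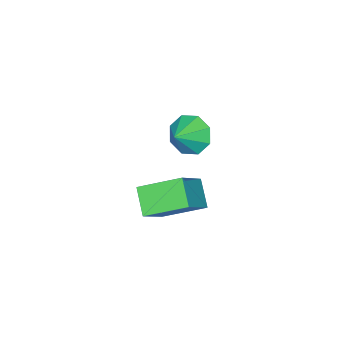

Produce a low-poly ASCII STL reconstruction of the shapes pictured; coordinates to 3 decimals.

solid 
facet normal -0.436 -0.645 0.627
outer loop
vertex 1.111 -0.393 0.276
vertex -0.004 -0.569 -0.68
vertex 1.927 -1.646 -0.445
endloop
endfacet
facet normal 0.754 0.119 0.646
outer loop
vertex 2.424 -0.911 -1.16
vertex 1.111 -0.393 0.276
vertex 1.927 -1.646 -0.445
endloop
endfacet
facet normal -0.436 -0.645 0.628
outer loop
vertex 1.927 -1.646 -0.445
vertex -0.004 -0.569 -0.68
vertex 0.811 -1.822 -1.401
endloop
endfacet
facet normal 0.491 -0.755 -0.435
outer loop
vertex 0.811 -1.822 -1.401
vertex 2.424 -0.911 -1.16
vertex 1.927 -1.646 -0.445
endloop
endfacet
facet normal -0.492 0.755 0.434
outer loop
vertex 1.111 -0.393 0.276
vertex 0.493 0.166 -1.395
vertex -0.004 -0.569 -0.68
endloop
endfacet
facet normal 0.754 0.118 0.646
outer loop
vertex 1.609 0.342 -0.439
vertex 1.111 -0.393 0.276
vertex 2.424 -0.911 -1.16
endloop
endfacet
facet normal -0.491 0.755 0.434
outer loop
vertex 1.609 0.342 -0.439
vertex 0.493 0.166 -1.395
vertex 1.111 -0.393 0.276
endloop
endfacet
facet normal -0.754 -0.119 -0.646
outer loop
vertex -0.004 -0.569 -0.68
vertex 0.493 0.166 -1.395
vertex 0.811 -1.822 -1.401
endloop
endfacet
facet normal 0.491 -0.755 -0.434
outer loop
vertex 1.309 -1.087 -2.116
vertex 2.424 -0.911 -1.16
vertex 0.811 -1.822 -1.401
endloop
endfacet
facet normal -0.753 -0.119 -0.647
outer loop
vertex 0.811 -1.822 -1.401
vertex 0.493 0.166 -1.395
vertex 1.309 -1.087 -2.116
endloop
endfacet
facet normal 0.436 0.645 -0.628
outer loop
vertex 1.309 -1.087 -2.116
vertex 1.609 0.342 -0.439
vertex 2.424 -0.911 -1.16
endloop
endfacet
facet normal 0.436 0.645 -0.628
outer loop
vertex 0.493 0.166 -1.395
vertex 1.609 0.342 -0.439
vertex 1.309 -1.087 -2.116
endloop
endfacet
facet normal -0.854 -0.106 -0.510
outer loop
vertex -2.313 -3.476 -2.693
vertex -2.758 -3.489 -1.945
vertex -2.504 -2.868 -2.499
endloop
endfacet
facet normal 0.851 0.382 -0.360
outer loop
vertex -2.313 -3.476 -2.693
vertex -2.504 -2.868 -2.499
vertex -1.802 -3.371 -1.375
endloop
endfacet
facet normal -0.854 -0.105 -0.509
outer loop
vertex -2.504 -2.868 -2.499
vertex -2.758 -3.489 -1.945
vertex -2.843 -2.624 -1.981
endloop
endfacet
facet normal 0.583 0.812 -0.001
outer loop
vertex -2.504 -2.868 -2.499
vertex -2.843 -2.624 -1.981
vertex -1.802 -3.371 -1.375
endloop
endfacet
facet normal -0.854 -0.105 -0.510
outer loop
vertex -2.843 -2.624 -1.981
vertex -2.758 -3.489 -1.945
vertex -3.133 -2.886 -1.442
endloop
endfacet
facet normal 0.266 0.803 0.533
outer loop
vertex -2.843 -2.624 -1.981
vertex -3.133 -2.886 -1.442
vertex -1.802 -3.371 -1.375
endloop
endfacet
facet normal -0.854 -0.105 -0.510
outer loop
vertex -3.133 -2.886 -1.442
vertex -2.758 -3.489 -1.945
vertex -3.203 -3.502 -1.198
endloop
endfacet
facet normal 0.084 0.359 0.930
outer loop
vertex -3.133 -2.886 -1.442
vertex -3.203 -3.502 -1.198
vertex -1.802 -3.371 -1.375
endloop
endfacet
facet normal -0.854 -0.104 -0.510
outer loop
vertex -3.203 -3.502 -1.198
vertex -2.758 -3.489 -1.945
vertex -3.013 -4.109 -1.392
endloop
endfacet
facet normal 0.145 -0.260 0.955
outer loop
vertex -3.203 -3.502 -1.198
vertex -3.013 -4.109 -1.392
vertex -1.802 -3.371 -1.375
endloop
endfacet
facet normal -0.853 -0.105 -0.511
outer loop
vertex -3.013 -4.109 -1.392
vertex -2.758 -3.489 -1.945
vertex -2.673 -4.354 -1.91
endloop
endfacet
facet normal 0.412 -0.689 0.596
outer loop
vertex -3.013 -4.109 -1.392
vertex -2.673 -4.354 -1.91
vertex -1.802 -3.371 -1.375
endloop
endfacet
facet normal -0.854 -0.105 -0.509
outer loop
vertex -2.673 -4.354 -1.91
vertex -2.758 -3.489 -1.945
vertex -2.384 -4.091 -2.449
endloop
endfacet
facet normal 0.731 -0.680 0.060
outer loop
vertex -2.673 -4.354 -1.91
vertex -2.384 -4.091 -2.449
vertex -1.802 -3.371 -1.375
endloop
endfacet
facet normal -0.854 -0.104 -0.510
outer loop
vertex -2.384 -4.091 -2.449
vertex -2.758 -3.489 -1.945
vertex -2.313 -3.476 -2.693
endloop
endfacet
facet normal 0.912 -0.238 -0.335
outer loop
vertex -2.384 -4.091 -2.449
vertex -2.313 -3.476 -2.693
vertex -1.802 -3.371 -1.375
endloop
endfacet

endsolid


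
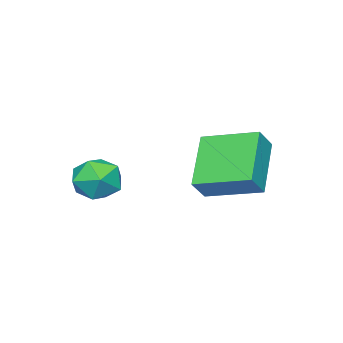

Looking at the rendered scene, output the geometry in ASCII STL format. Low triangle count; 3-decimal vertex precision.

solid 
facet normal -0.816 0.279 0.506
outer loop
vertex 1.433 1.4 -3.428
vertex 1.638 0.863 -2.801
vertex 1.923 1.665 -2.784
endloop
endfacet
facet normal -0.573 0.814 0.101
outer loop
vertex 1.433 1.4 -3.428
vertex 1.923 1.665 -2.784
vertex 2.109 1.895 -3.583
endloop
endfacet
facet normal -0.565 0.591 -0.576
outer loop
vertex 1.433 1.4 -3.428
vertex 2.109 1.895 -3.583
vertex 1.939 1.235 -4.093
endloop
endfacet
facet normal -0.803 -0.081 -0.591
outer loop
vertex 1.433 1.4 -3.428
vertex 1.939 1.235 -4.093
vertex 1.648 0.597 -3.61
endloop
endfacet
facet normal -0.958 -0.274 0.078
outer loop
vertex 1.433 1.4 -3.428
vertex 1.648 0.597 -3.61
vertex 1.638 0.863 -2.801
endloop
endfacet
facet normal 0.100 0.950 0.297
outer loop
vertex 2.109 1.895 -3.583
vertex 1.923 1.665 -2.784
vertex 2.732 1.663 -3.05
endloop
endfacet
facet normal -0.294 0.084 0.952
outer loop
vertex 1.923 1.665 -2.784
vertex 1.638 0.863 -2.801
vertex 2.441 1.025 -2.567
endloop
endfacet
facet normal -0.524 -0.811 0.260
outer loop
vertex 1.638 0.863 -2.801
vertex 1.648 0.597 -3.61
vertex 2.271 0.365 -3.077
endloop
endfacet
facet normal -0.272 -0.499 -0.823
outer loop
vertex 1.648 0.597 -3.61
vertex 1.939 1.235 -4.093
vertex 2.457 0.595 -3.876
endloop
endfacet
facet normal 0.114 0.589 -0.800
outer loop
vertex 1.939 1.235 -4.093
vertex 2.109 1.895 -3.583
vertex 2.742 1.397 -3.859
endloop
endfacet
facet normal 0.803 0.081 0.591
outer loop
vertex 2.947 0.86 -3.232
vertex 2.732 1.663 -3.05
vertex 2.441 1.025 -2.567
endloop
endfacet
facet normal 0.565 -0.591 0.576
outer loop
vertex 2.947 0.86 -3.232
vertex 2.441 1.025 -2.567
vertex 2.271 0.365 -3.077
endloop
endfacet
facet normal 0.573 -0.814 -0.101
outer loop
vertex 2.947 0.86 -3.232
vertex 2.271 0.365 -3.077
vertex 2.457 0.595 -3.876
endloop
endfacet
facet normal 0.816 -0.279 -0.506
outer loop
vertex 2.947 0.86 -3.232
vertex 2.457 0.595 -3.876
vertex 2.742 1.397 -3.859
endloop
endfacet
facet normal 0.958 0.274 -0.078
outer loop
vertex 2.947 0.86 -3.232
vertex 2.742 1.397 -3.859
vertex 2.732 1.663 -3.05
endloop
endfacet
facet normal 0.272 0.499 0.823
outer loop
vertex 2.441 1.025 -2.567
vertex 2.732 1.663 -3.05
vertex 1.923 1.665 -2.784
endloop
endfacet
facet normal -0.114 -0.589 0.800
outer loop
vertex 2.271 0.365 -3.077
vertex 2.441 1.025 -2.567
vertex 1.638 0.863 -2.801
endloop
endfacet
facet normal -0.100 -0.950 -0.297
outer loop
vertex 2.457 0.595 -3.876
vertex 2.271 0.365 -3.077
vertex 1.648 0.597 -3.61
endloop
endfacet
facet normal 0.294 -0.084 -0.952
outer loop
vertex 2.742 1.397 -3.859
vertex 2.457 0.595 -3.876
vertex 1.939 1.235 -4.093
endloop
endfacet
facet normal 0.524 0.811 -0.260
outer loop
vertex 2.732 1.663 -3.05
vertex 2.742 1.397 -3.859
vertex 2.109 1.895 -3.583
endloop
endfacet
facet normal -0.670 0.037 -0.741
outer loop
vertex -1.323 2.685 -2.948
vertex -1.725 4.413 -2.498
vertex 0.095 3.341 -4.197
endloop
endfacet
facet normal 0.220 -0.944 -0.246
outer loop
vertex 0.705 3.307 -3.522
vertex -1.323 2.685 -2.948
vertex 0.095 3.341 -4.197
endloop
endfacet
facet normal -0.670 0.037 -0.741
outer loop
vertex 0.095 3.341 -4.197
vertex -1.725 4.413 -2.498
vertex -0.307 5.068 -3.747
endloop
endfacet
facet normal 0.709 0.328 -0.624
outer loop
vertex -0.307 5.068 -3.747
vertex 0.705 3.307 -3.522
vertex 0.095 3.341 -4.197
endloop
endfacet
facet normal -0.709 -0.328 0.624
outer loop
vertex -1.323 2.685 -2.948
vertex -1.115 4.379 -1.823
vertex -1.725 4.413 -2.498
endloop
endfacet
facet normal 0.220 -0.944 -0.245
outer loop
vertex -0.713 2.652 -2.273
vertex -1.323 2.685 -2.948
vertex 0.705 3.307 -3.522
endloop
endfacet
facet normal -0.709 -0.328 0.625
outer loop
vertex -0.713 2.652 -2.273
vertex -1.115 4.379 -1.823
vertex -1.323 2.685 -2.948
endloop
endfacet
facet normal -0.219 0.944 0.246
outer loop
vertex -1.725 4.413 -2.498
vertex -1.115 4.379 -1.823
vertex -0.307 5.068 -3.747
endloop
endfacet
facet normal 0.709 0.328 -0.625
outer loop
vertex 0.303 5.035 -3.072
vertex 0.705 3.307 -3.522
vertex -0.307 5.068 -3.747
endloop
endfacet
facet normal -0.221 0.944 0.245
outer loop
vertex -0.307 5.068 -3.747
vertex -1.115 4.379 -1.823
vertex 0.303 5.035 -3.072
endloop
endfacet
facet normal 0.670 -0.037 0.741
outer loop
vertex 0.303 5.035 -3.072
vertex -0.713 2.652 -2.273
vertex 0.705 3.307 -3.522
endloop
endfacet
facet normal 0.670 -0.037 0.741
outer loop
vertex -1.115 4.379 -1.823
vertex -0.713 2.652 -2.273
vertex 0.303 5.035 -3.072
endloop
endfacet

endsolid


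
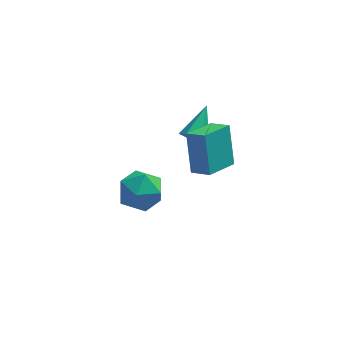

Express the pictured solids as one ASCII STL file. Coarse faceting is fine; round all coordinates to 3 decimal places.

solid 
facet normal -0.335 -0.766 -0.548
outer loop
vertex -0.115 -1.73 0.448
vertex -0.425 -1.267 -0.009
vertex 0.252 -1.484 -0.12
endloop
endfacet
facet normal 0.858 -0.267 0.439
outer loop
vertex -0.115 -1.73 0.448
vertex 0.252 -1.484 -0.12
vertex 0.185 0.127 0.989
endloop
endfacet
facet normal -0.335 -0.767 -0.547
outer loop
vertex 0.252 -1.484 -0.12
vertex -0.425 -1.267 -0.009
vertex -0.058 -1.022 -0.577
endloop
endfacet
facet normal 0.901 0.270 -0.338
outer loop
vertex 0.252 -1.484 -0.12
vertex -0.058 -1.022 -0.577
vertex 0.185 0.127 0.989
endloop
endfacet
facet normal -0.336 -0.766 -0.548
outer loop
vertex -0.058 -1.022 -0.577
vertex -0.425 -1.267 -0.009
vertex -0.735 -0.805 -0.465
endloop
endfacet
facet normal 0.152 0.785 -0.600
outer loop
vertex -0.058 -1.022 -0.577
vertex -0.735 -0.805 -0.465
vertex 0.185 0.127 0.989
endloop
endfacet
facet normal -0.335 -0.766 -0.549
outer loop
vertex -0.735 -0.805 -0.465
vertex -0.425 -1.267 -0.009
vertex -1.103 -1.051 0.103
endloop
endfacet
facet normal -0.640 0.763 -0.084
outer loop
vertex -0.735 -0.805 -0.465
vertex -1.103 -1.051 0.103
vertex 0.185 0.127 0.989
endloop
endfacet
facet normal -0.335 -0.767 -0.548
outer loop
vertex -1.103 -1.051 0.103
vertex -0.425 -1.267 -0.009
vertex -0.793 -1.513 0.56
endloop
endfacet
facet normal -0.684 0.227 0.693
outer loop
vertex -1.103 -1.051 0.103
vertex -0.793 -1.513 0.56
vertex 0.185 0.127 0.989
endloop
endfacet
facet normal -0.336 -0.766 -0.548
outer loop
vertex -0.793 -1.513 0.56
vertex -0.425 -1.267 -0.009
vertex -0.115 -1.73 0.448
endloop
endfacet
facet normal 0.065 -0.289 0.955
outer loop
vertex -0.793 -1.513 0.56
vertex -0.115 -1.73 0.448
vertex 0.185 0.127 0.989
endloop
endfacet
facet normal -0.622 -0.707 0.337
outer loop
vertex -0.015 -3.492 2.549
vertex -0.816 -2.97 2.166
vertex 0.178 -4.523 0.741
endloop
endfacet
facet normal 0.778 -0.506 0.372
outer loop
vertex 1.296 -3.25 0.134
vertex -0.015 -3.492 2.549
vertex 0.178 -4.523 0.741
endloop
endfacet
facet normal -0.621 -0.707 0.337
outer loop
vertex 0.178 -4.523 0.741
vertex -0.816 -2.97 2.166
vertex -0.624 -4.001 0.358
endloop
endfacet
facet normal 0.092 -0.493 -0.865
outer loop
vertex -0.624 -4.001 0.358
vertex 1.296 -3.25 0.134
vertex 0.178 -4.523 0.741
endloop
endfacet
facet normal -0.092 0.493 0.865
outer loop
vertex -0.015 -3.492 2.549
vertex 0.302 -1.697 1.559
vertex -0.816 -2.97 2.166
endloop
endfacet
facet normal 0.778 -0.507 0.372
outer loop
vertex 1.104 -2.219 1.942
vertex -0.015 -3.492 2.549
vertex 1.296 -3.25 0.134
endloop
endfacet
facet normal -0.092 0.493 0.865
outer loop
vertex 1.104 -2.219 1.942
vertex 0.302 -1.697 1.559
vertex -0.015 -3.492 2.549
endloop
endfacet
facet normal -0.778 0.506 -0.371
outer loop
vertex -0.816 -2.97 2.166
vertex 0.302 -1.697 1.559
vertex -0.624 -4.001 0.358
endloop
endfacet
facet normal 0.092 -0.493 -0.865
outer loop
vertex 0.495 -2.728 -0.249
vertex 1.296 -3.25 0.134
vertex -0.624 -4.001 0.358
endloop
endfacet
facet normal -0.778 0.507 -0.372
outer loop
vertex -0.624 -4.001 0.358
vertex 0.302 -1.697 1.559
vertex 0.495 -2.728 -0.249
endloop
endfacet
facet normal 0.622 0.707 -0.337
outer loop
vertex 0.495 -2.728 -0.249
vertex 1.104 -2.219 1.942
vertex 1.296 -3.25 0.134
endloop
endfacet
facet normal 0.621 0.707 -0.337
outer loop
vertex 0.302 -1.697 1.559
vertex 1.104 -2.219 1.942
vertex 0.495 -2.728 -0.249
endloop
endfacet
facet normal -1.000 -0.003 0.011
outer loop
vertex -3.788 -0.951 -4.285
vertex -3.783 -2.162 -4.134
vertex -3.774 -1.426 -3.161
endloop
endfacet
facet normal -0.745 0.612 0.268
outer loop
vertex -3.788 -0.951 -4.285
vertex -3.774 -1.426 -3.161
vertex -3.076 -0.461 -3.424
endloop
endfacet
facet normal -0.338 0.910 -0.238
outer loop
vertex -3.788 -0.951 -4.285
vertex -3.076 -0.461 -3.424
vertex -2.653 -0.601 -4.56
endloop
endfacet
facet normal -0.343 0.479 -0.808
outer loop
vertex -3.788 -0.951 -4.285
vertex -2.653 -0.601 -4.56
vertex -3.089 -1.652 -4.998
endloop
endfacet
facet normal -0.752 -0.085 -0.654
outer loop
vertex -3.788 -0.951 -4.285
vertex -3.089 -1.652 -4.998
vertex -3.783 -2.162 -4.134
endloop
endfacet
facet normal -0.326 0.461 0.825
outer loop
vertex -3.076 -0.461 -3.424
vertex -3.774 -1.426 -3.161
vertex -2.631 -1.368 -2.742
endloop
endfacet
facet normal -0.739 -0.534 0.411
outer loop
vertex -3.774 -1.426 -3.161
vertex -3.783 -2.162 -4.134
vertex -3.067 -2.419 -3.18
endloop
endfacet
facet normal -0.338 -0.666 -0.665
outer loop
vertex -3.783 -2.162 -4.134
vertex -3.089 -1.652 -4.998
vertex -2.644 -2.559 -4.316
endloop
endfacet
facet normal 0.322 0.247 -0.914
outer loop
vertex -3.089 -1.652 -4.998
vertex -2.653 -0.601 -4.56
vertex -1.946 -1.594 -4.579
endloop
endfacet
facet normal 0.330 0.944 0.007
outer loop
vertex -2.653 -0.601 -4.56
vertex -3.076 -0.461 -3.424
vertex -1.937 -0.858 -3.606
endloop
endfacet
facet normal 0.343 -0.479 0.808
outer loop
vertex -1.932 -2.069 -3.455
vertex -2.631 -1.368 -2.742
vertex -3.067 -2.419 -3.18
endloop
endfacet
facet normal 0.338 -0.910 0.238
outer loop
vertex -1.932 -2.069 -3.455
vertex -3.067 -2.419 -3.18
vertex -2.644 -2.559 -4.316
endloop
endfacet
facet normal 0.745 -0.612 -0.268
outer loop
vertex -1.932 -2.069 -3.455
vertex -2.644 -2.559 -4.316
vertex -1.946 -1.594 -4.579
endloop
endfacet
facet normal 1.000 0.003 -0.011
outer loop
vertex -1.932 -2.069 -3.455
vertex -1.946 -1.594 -4.579
vertex -1.937 -0.858 -3.606
endloop
endfacet
facet normal 0.752 0.085 0.654
outer loop
vertex -1.932 -2.069 -3.455
vertex -1.937 -0.858 -3.606
vertex -2.631 -1.368 -2.742
endloop
endfacet
facet normal -0.322 -0.247 0.914
outer loop
vertex -3.067 -2.419 -3.18
vertex -2.631 -1.368 -2.742
vertex -3.774 -1.426 -3.161
endloop
endfacet
facet normal -0.330 -0.944 -0.007
outer loop
vertex -2.644 -2.559 -4.316
vertex -3.067 -2.419 -3.18
vertex -3.783 -2.162 -4.134
endloop
endfacet
facet normal 0.326 -0.461 -0.825
outer loop
vertex -1.946 -1.594 -4.579
vertex -2.644 -2.559 -4.316
vertex -3.089 -1.652 -4.998
endloop
endfacet
facet normal 0.739 0.534 -0.411
outer loop
vertex -1.937 -0.858 -3.606
vertex -1.946 -1.594 -4.579
vertex -2.653 -0.601 -4.56
endloop
endfacet
facet normal 0.338 0.666 0.665
outer loop
vertex -2.631 -1.368 -2.742
vertex -1.937 -0.858 -3.606
vertex -3.076 -0.461 -3.424
endloop
endfacet

endsolid


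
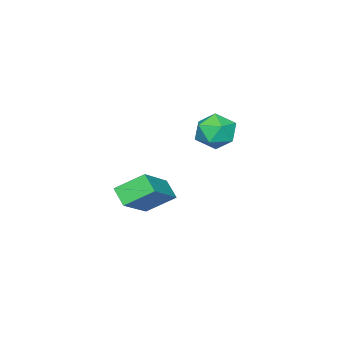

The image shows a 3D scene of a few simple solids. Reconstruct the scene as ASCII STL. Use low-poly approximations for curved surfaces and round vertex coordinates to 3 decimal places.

solid 
facet normal -0.821 -0.138 -0.554
outer loop
vertex 1.926 0.123 1.615
vertex 1.286 1.021 2.34
vertex 2.191 0.757 1.064
endloop
endfacet
facet normal 0.485 -0.680 -0.550
outer loop
vertex 3.874 1.039 2.2
vertex 1.926 0.123 1.615
vertex 2.191 0.757 1.064
endloop
endfacet
facet normal -0.821 -0.137 -0.554
outer loop
vertex 2.191 0.757 1.064
vertex 1.286 1.021 2.34
vertex 1.551 1.655 1.79
endloop
endfacet
facet normal 0.301 0.720 -0.625
outer loop
vertex 1.551 1.655 1.79
vertex 3.874 1.039 2.2
vertex 2.191 0.757 1.064
endloop
endfacet
facet normal -0.301 -0.720 0.625
outer loop
vertex 1.926 0.123 1.615
vertex 2.969 1.303 3.476
vertex 1.286 1.021 2.34
endloop
endfacet
facet normal 0.485 -0.680 -0.550
outer loop
vertex 3.609 0.405 2.75
vertex 1.926 0.123 1.615
vertex 3.874 1.039 2.2
endloop
endfacet
facet normal -0.301 -0.720 0.625
outer loop
vertex 3.609 0.405 2.75
vertex 2.969 1.303 3.476
vertex 1.926 0.123 1.615
endloop
endfacet
facet normal -0.485 0.680 0.550
outer loop
vertex 1.286 1.021 2.34
vertex 2.969 1.303 3.476
vertex 1.551 1.655 1.79
endloop
endfacet
facet normal 0.301 0.720 -0.626
outer loop
vertex 3.234 1.937 2.925
vertex 3.874 1.039 2.2
vertex 1.551 1.655 1.79
endloop
endfacet
facet normal -0.485 0.680 0.550
outer loop
vertex 1.551 1.655 1.79
vertex 2.969 1.303 3.476
vertex 3.234 1.937 2.925
endloop
endfacet
facet normal 0.821 0.138 0.554
outer loop
vertex 3.234 1.937 2.925
vertex 3.609 0.405 2.75
vertex 3.874 1.039 2.2
endloop
endfacet
facet normal 0.821 0.138 0.554
outer loop
vertex 2.969 1.303 3.476
vertex 3.609 0.405 2.75
vertex 3.234 1.937 2.925
endloop
endfacet
facet normal -0.722 0.077 0.688
outer loop
vertex -1.941 1.847 4.283
vertex -2.211 1.004 4.094
vertex -1.587 1.147 4.733
endloop
endfacet
facet normal -0.157 0.476 0.865
outer loop
vertex -1.941 1.847 4.283
vertex -1.587 1.147 4.733
vertex -1.054 1.824 4.457
endloop
endfacet
facet normal -0.041 0.941 0.335
outer loop
vertex -1.941 1.847 4.283
vertex -1.054 1.824 4.457
vertex -1.349 2.099 3.648
endloop
endfacet
facet normal -0.534 0.829 -0.169
outer loop
vertex -1.941 1.847 4.283
vertex -1.349 2.099 3.648
vertex -2.064 1.593 3.424
endloop
endfacet
facet normal -0.954 0.295 0.050
outer loop
vertex -1.941 1.847 4.283
vertex -2.064 1.593 3.424
vertex -2.211 1.004 4.094
endloop
endfacet
facet normal 0.411 0.047 0.910
outer loop
vertex -1.054 1.824 4.457
vertex -1.587 1.147 4.733
vertex -0.776 0.967 4.376
endloop
endfacet
facet normal -0.502 -0.599 0.624
outer loop
vertex -1.587 1.147 4.733
vertex -2.211 1.004 4.094
vertex -1.491 0.461 4.152
endloop
endfacet
facet normal -0.879 -0.246 -0.409
outer loop
vertex -2.211 1.004 4.094
vertex -2.064 1.593 3.424
vertex -1.786 0.736 3.343
endloop
endfacet
facet normal -0.198 0.617 -0.761
outer loop
vertex -2.064 1.593 3.424
vertex -1.349 2.099 3.648
vertex -1.253 1.413 3.067
endloop
endfacet
facet normal 0.599 0.799 0.053
outer loop
vertex -1.349 2.099 3.648
vertex -1.054 1.824 4.457
vertex -0.629 1.556 3.706
endloop
endfacet
facet normal 0.534 -0.829 0.169
outer loop
vertex -0.899 0.713 3.517
vertex -0.776 0.967 4.376
vertex -1.491 0.461 4.152
endloop
endfacet
facet normal 0.041 -0.941 -0.335
outer loop
vertex -0.899 0.713 3.517
vertex -1.491 0.461 4.152
vertex -1.786 0.736 3.343
endloop
endfacet
facet normal 0.157 -0.476 -0.865
outer loop
vertex -0.899 0.713 3.517
vertex -1.786 0.736 3.343
vertex -1.253 1.413 3.067
endloop
endfacet
facet normal 0.722 -0.077 -0.688
outer loop
vertex -0.899 0.713 3.517
vertex -1.253 1.413 3.067
vertex -0.629 1.556 3.706
endloop
endfacet
facet normal 0.954 -0.295 -0.050
outer loop
vertex -0.899 0.713 3.517
vertex -0.629 1.556 3.706
vertex -0.776 0.967 4.376
endloop
endfacet
facet normal 0.198 -0.617 0.761
outer loop
vertex -1.491 0.461 4.152
vertex -0.776 0.967 4.376
vertex -1.587 1.147 4.733
endloop
endfacet
facet normal -0.599 -0.799 -0.053
outer loop
vertex -1.786 0.736 3.343
vertex -1.491 0.461 4.152
vertex -2.211 1.004 4.094
endloop
endfacet
facet normal -0.411 -0.047 -0.910
outer loop
vertex -1.253 1.413 3.067
vertex -1.786 0.736 3.343
vertex -2.064 1.593 3.424
endloop
endfacet
facet normal 0.502 0.599 -0.624
outer loop
vertex -0.629 1.556 3.706
vertex -1.253 1.413 3.067
vertex -1.349 2.099 3.648
endloop
endfacet
facet normal 0.879 0.246 0.409
outer loop
vertex -0.776 0.967 4.376
vertex -0.629 1.556 3.706
vertex -1.054 1.824 4.457
endloop
endfacet

endsolid


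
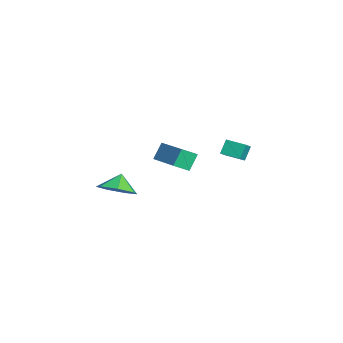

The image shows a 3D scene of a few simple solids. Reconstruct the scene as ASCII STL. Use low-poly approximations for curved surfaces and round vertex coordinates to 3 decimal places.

solid 
facet normal -0.399 0.414 0.818
outer loop
vertex -3.784 2.119 0.233
vertex -3.135 3.009 0.099
vertex -4.441 2.52 -0.29
endloop
endfacet
facet normal -0.585 -0.802 0.120
outer loop
vertex -4.065 2.131 -1.059
vertex -3.784 2.119 0.233
vertex -4.441 2.52 -0.29
endloop
endfacet
facet normal -0.399 0.414 0.818
outer loop
vertex -4.441 2.52 -0.29
vertex -3.135 3.009 0.099
vertex -3.791 3.41 -0.424
endloop
endfacet
facet normal -0.706 0.431 -0.563
outer loop
vertex -3.791 3.41 -0.424
vertex -4.065 2.131 -1.059
vertex -4.441 2.52 -0.29
endloop
endfacet
facet normal 0.706 -0.430 0.563
outer loop
vertex -3.784 2.119 0.233
vertex -2.759 2.62 -0.67
vertex -3.135 3.009 0.099
endloop
endfacet
facet normal -0.586 -0.802 0.120
outer loop
vertex -3.409 1.73 -0.536
vertex -3.784 2.119 0.233
vertex -4.065 2.131 -1.059
endloop
endfacet
facet normal 0.706 -0.431 0.562
outer loop
vertex -3.409 1.73 -0.536
vertex -2.759 2.62 -0.67
vertex -3.784 2.119 0.233
endloop
endfacet
facet normal 0.585 0.802 -0.119
outer loop
vertex -3.135 3.009 0.099
vertex -2.759 2.62 -0.67
vertex -3.791 3.41 -0.424
endloop
endfacet
facet normal -0.706 0.430 -0.562
outer loop
vertex -3.416 3.021 -1.193
vertex -4.065 2.131 -1.059
vertex -3.791 3.41 -0.424
endloop
endfacet
facet normal 0.585 0.802 -0.120
outer loop
vertex -3.791 3.41 -0.424
vertex -2.759 2.62 -0.67
vertex -3.416 3.021 -1.193
endloop
endfacet
facet normal 0.399 -0.414 -0.818
outer loop
vertex -3.416 3.021 -1.193
vertex -3.409 1.73 -0.536
vertex -4.065 2.131 -1.059
endloop
endfacet
facet normal 0.399 -0.414 -0.818
outer loop
vertex -2.759 2.62 -0.67
vertex -3.409 1.73 -0.536
vertex -3.416 3.021 -1.193
endloop
endfacet
facet normal 0.512 -0.323 -0.796
outer loop
vertex 0.057 -4.102 -0.516
vertex -0.814 -4.008 -1.114
vertex -0.062 -3.286 -0.924
endloop
endfacet
facet normal 0.280 0.462 0.842
outer loop
vertex 0.057 -4.102 -0.516
vertex -0.062 -3.286 -0.924
vertex -1.346 -3.672 -0.286
endloop
endfacet
facet normal 0.512 -0.324 -0.796
outer loop
vertex -0.062 -3.286 -0.924
vertex -0.814 -4.008 -1.114
vertex -0.747 -3.014 -1.475
endloop
endfacet
facet normal -0.030 0.881 0.472
outer loop
vertex -0.062 -3.286 -0.924
vertex -0.747 -3.014 -1.475
vertex -1.346 -3.672 -0.286
endloop
endfacet
facet normal 0.512 -0.324 -0.796
outer loop
vertex -0.747 -3.014 -1.475
vertex -0.814 -4.008 -1.114
vertex -1.482 -3.491 -1.754
endloop
endfacet
facet normal -0.578 0.802 0.152
outer loop
vertex -0.747 -3.014 -1.475
vertex -1.482 -3.491 -1.754
vertex -1.346 -3.672 -0.286
endloop
endfacet
facet normal 0.512 -0.324 -0.796
outer loop
vertex -1.482 -3.491 -1.754
vertex -0.814 -4.008 -1.114
vertex -1.714 -4.357 -1.551
endloop
endfacet
facet normal -0.951 0.284 0.123
outer loop
vertex -1.482 -3.491 -1.754
vertex -1.714 -4.357 -1.551
vertex -1.346 -3.672 -0.286
endloop
endfacet
facet normal 0.512 -0.323 -0.796
outer loop
vertex -1.714 -4.357 -1.551
vertex -0.814 -4.008 -1.114
vertex -1.268 -4.961 -1.019
endloop
endfacet
facet normal -0.869 -0.284 0.406
outer loop
vertex -1.714 -4.357 -1.551
vertex -1.268 -4.961 -1.019
vertex -1.346 -3.672 -0.286
endloop
endfacet
facet normal 0.512 -0.323 -0.796
outer loop
vertex -1.268 -4.961 -1.019
vertex -0.814 -4.008 -1.114
vertex -0.48 -4.847 -0.559
endloop
endfacet
facet normal -0.392 -0.473 0.789
outer loop
vertex -1.268 -4.961 -1.019
vertex -0.48 -4.847 -0.559
vertex -1.346 -3.672 -0.286
endloop
endfacet
facet normal 0.512 -0.323 -0.796
outer loop
vertex -0.48 -4.847 -0.559
vertex -0.814 -4.008 -1.114
vertex 0.057 -4.102 -0.516
endloop
endfacet
facet normal 0.118 -0.142 0.983
outer loop
vertex -0.48 -4.847 -0.559
vertex 0.057 -4.102 -0.516
vertex -1.346 -3.672 -0.286
endloop
endfacet
facet normal -0.922 -0.297 -0.249
outer loop
vertex -4.409 -1.101 -0.006
vertex -4.537 -0.261 -0.533
vertex -4.003 -1.604 -0.908
endloop
endfacet
facet normal 0.129 -0.840 0.527
outer loop
vertex -2.003 -0.959 -0.367
vertex -4.409 -1.101 -0.006
vertex -4.003 -1.604 -0.908
endloop
endfacet
facet normal -0.922 -0.297 -0.249
outer loop
vertex -4.003 -1.604 -0.908
vertex -4.537 -0.261 -0.533
vertex -4.131 -0.764 -1.435
endloop
endfacet
facet normal 0.366 -0.454 -0.812
outer loop
vertex -4.131 -0.764 -1.435
vertex -2.003 -0.959 -0.367
vertex -4.003 -1.604 -0.908
endloop
endfacet
facet normal -0.366 0.454 0.812
outer loop
vertex -4.409 -1.101 -0.006
vertex -2.537 0.384 0.008
vertex -4.537 -0.261 -0.533
endloop
endfacet
facet normal 0.129 -0.840 0.527
outer loop
vertex -2.409 -0.456 0.535
vertex -4.409 -1.101 -0.006
vertex -2.003 -0.959 -0.367
endloop
endfacet
facet normal -0.366 0.454 0.812
outer loop
vertex -2.409 -0.456 0.535
vertex -2.537 0.384 0.008
vertex -4.409 -1.101 -0.006
endloop
endfacet
facet normal -0.129 0.840 -0.527
outer loop
vertex -4.537 -0.261 -0.533
vertex -2.537 0.384 0.008
vertex -4.131 -0.764 -1.435
endloop
endfacet
facet normal 0.366 -0.454 -0.812
outer loop
vertex -2.131 -0.119 -0.894
vertex -2.003 -0.959 -0.367
vertex -4.131 -0.764 -1.435
endloop
endfacet
facet normal -0.129 0.840 -0.527
outer loop
vertex -4.131 -0.764 -1.435
vertex -2.537 0.384 0.008
vertex -2.131 -0.119 -0.894
endloop
endfacet
facet normal 0.922 0.297 0.249
outer loop
vertex -2.131 -0.119 -0.894
vertex -2.409 -0.456 0.535
vertex -2.003 -0.959 -0.367
endloop
endfacet
facet normal 0.922 0.297 0.249
outer loop
vertex -2.537 0.384 0.008
vertex -2.409 -0.456 0.535
vertex -2.131 -0.119 -0.894
endloop
endfacet

endsolid


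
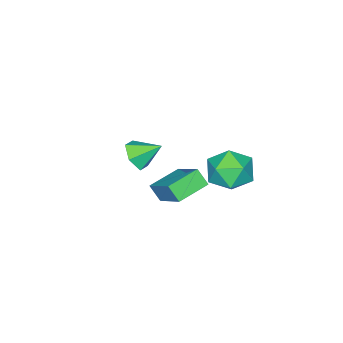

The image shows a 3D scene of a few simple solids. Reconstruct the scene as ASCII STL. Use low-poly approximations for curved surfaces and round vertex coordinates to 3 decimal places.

solid 
facet normal -0.953 0.227 0.203
outer loop
vertex -1.155 -2.328 -0.27
vertex -1.166 -1.775 -0.941
vertex -1.763 -3.804 -1.475
endloop
endfacet
facet normal 0.013 -0.635 0.772
outer loop
vertex -0.334 -4.145 -1.779
vertex -1.155 -2.328 -0.27
vertex -1.763 -3.804 -1.475
endloop
endfacet
facet normal -0.953 0.227 0.203
outer loop
vertex -1.763 -3.804 -1.475
vertex -1.166 -1.775 -0.941
vertex -1.774 -3.251 -2.146
endloop
endfacet
facet normal -0.304 -0.738 -0.603
outer loop
vertex -1.774 -3.251 -2.146
vertex -0.334 -4.145 -1.779
vertex -1.763 -3.804 -1.475
endloop
endfacet
facet normal 0.304 0.738 0.603
outer loop
vertex -1.155 -2.328 -0.27
vertex 0.263 -2.116 -1.245
vertex -1.166 -1.775 -0.941
endloop
endfacet
facet normal 0.013 -0.635 0.772
outer loop
vertex 0.274 -2.669 -0.574
vertex -1.155 -2.328 -0.27
vertex -0.334 -4.145 -1.779
endloop
endfacet
facet normal 0.304 0.738 0.603
outer loop
vertex 0.274 -2.669 -0.574
vertex 0.263 -2.116 -1.245
vertex -1.155 -2.328 -0.27
endloop
endfacet
facet normal -0.013 0.635 -0.772
outer loop
vertex -1.166 -1.775 -0.941
vertex 0.263 -2.116 -1.245
vertex -1.774 -3.251 -2.146
endloop
endfacet
facet normal -0.304 -0.738 -0.603
outer loop
vertex -0.345 -3.592 -2.45
vertex -0.334 -4.145 -1.779
vertex -1.774 -3.251 -2.146
endloop
endfacet
facet normal -0.013 0.635 -0.772
outer loop
vertex -1.774 -3.251 -2.146
vertex 0.263 -2.116 -1.245
vertex -0.345 -3.592 -2.45
endloop
endfacet
facet normal 0.953 -0.227 -0.203
outer loop
vertex -0.345 -3.592 -2.45
vertex 0.274 -2.669 -0.574
vertex -0.334 -4.145 -1.779
endloop
endfacet
facet normal 0.953 -0.227 -0.203
outer loop
vertex 0.263 -2.116 -1.245
vertex 0.274 -2.669 -0.574
vertex -0.345 -3.592 -2.45
endloop
endfacet
facet normal 0.360 0.206 0.910
outer loop
vertex -2.031 -0.69 0.09
vertex -2.37 -1.689 0.45
vertex -1.349 -1.569 0.019
endloop
endfacet
facet normal 0.738 0.540 0.404
outer loop
vertex -2.031 -0.69 0.09
vertex -1.349 -1.569 0.019
vertex -1.415 -0.846 -0.826
endloop
endfacet
facet normal 0.293 0.956 0.034
outer loop
vertex -2.031 -0.69 0.09
vertex -1.415 -0.846 -0.826
vertex -2.476 -0.518 -0.917
endloop
endfacet
facet normal -0.362 0.879 0.310
outer loop
vertex -2.031 -0.69 0.09
vertex -2.476 -0.518 -0.917
vertex -3.067 -1.04 -0.129
endloop
endfacet
facet normal -0.320 0.415 0.851
outer loop
vertex -2.031 -0.69 0.09
vertex -3.067 -1.04 -0.129
vertex -2.37 -1.689 0.45
endloop
endfacet
facet normal 0.998 0.046 -0.039
outer loop
vertex -1.415 -0.846 -0.826
vertex -1.349 -1.569 0.019
vertex -1.373 -1.94 -1.031
endloop
endfacet
facet normal 0.387 -0.495 0.778
outer loop
vertex -1.349 -1.569 0.019
vertex -2.37 -1.689 0.45
vertex -1.964 -2.462 -0.243
endloop
endfacet
facet normal -0.713 -0.156 0.684
outer loop
vertex -2.37 -1.689 0.45
vertex -3.067 -1.04 -0.129
vertex -3.025 -2.134 -0.334
endloop
endfacet
facet normal -0.781 0.594 -0.192
outer loop
vertex -3.067 -1.04 -0.129
vertex -2.476 -0.518 -0.917
vertex -3.091 -1.411 -1.179
endloop
endfacet
facet normal 0.277 0.718 -0.639
outer loop
vertex -2.476 -0.518 -0.917
vertex -1.415 -0.846 -0.826
vertex -2.07 -1.291 -1.61
endloop
endfacet
facet normal 0.362 -0.879 -0.310
outer loop
vertex -2.409 -2.29 -1.25
vertex -1.373 -1.94 -1.031
vertex -1.964 -2.462 -0.243
endloop
endfacet
facet normal -0.293 -0.956 -0.034
outer loop
vertex -2.409 -2.29 -1.25
vertex -1.964 -2.462 -0.243
vertex -3.025 -2.134 -0.334
endloop
endfacet
facet normal -0.738 -0.540 -0.404
outer loop
vertex -2.409 -2.29 -1.25
vertex -3.025 -2.134 -0.334
vertex -3.091 -1.411 -1.179
endloop
endfacet
facet normal -0.360 -0.206 -0.910
outer loop
vertex -2.409 -2.29 -1.25
vertex -3.091 -1.411 -1.179
vertex -2.07 -1.291 -1.61
endloop
endfacet
facet normal 0.320 -0.415 -0.851
outer loop
vertex -2.409 -2.29 -1.25
vertex -2.07 -1.291 -1.61
vertex -1.373 -1.94 -1.031
endloop
endfacet
facet normal 0.781 -0.594 0.192
outer loop
vertex -1.964 -2.462 -0.243
vertex -1.373 -1.94 -1.031
vertex -1.349 -1.569 0.019
endloop
endfacet
facet normal -0.277 -0.718 0.639
outer loop
vertex -3.025 -2.134 -0.334
vertex -1.964 -2.462 -0.243
vertex -2.37 -1.689 0.45
endloop
endfacet
facet normal -0.998 -0.046 0.039
outer loop
vertex -3.091 -1.411 -1.179
vertex -3.025 -2.134 -0.334
vertex -3.067 -1.04 -0.129
endloop
endfacet
facet normal -0.387 0.495 -0.778
outer loop
vertex -2.07 -1.291 -1.61
vertex -3.091 -1.411 -1.179
vertex -2.476 -0.518 -0.917
endloop
endfacet
facet normal 0.713 0.156 -0.684
outer loop
vertex -1.373 -1.94 -1.031
vertex -2.07 -1.291 -1.61
vertex -1.415 -0.846 -0.826
endloop
endfacet
facet normal 0.440 -0.700 -0.563
outer loop
vertex 3.484 -1.924 3.63
vertex 2.825 -2.116 3.353
vertex 3.229 -1.593 3.019
endloop
endfacet
facet normal 0.513 0.826 0.233
outer loop
vertex 3.484 -1.924 3.63
vertex 3.229 -1.593 3.019
vertex 2.315 -1.304 4.007
endloop
endfacet
facet normal 0.440 -0.699 -0.563
outer loop
vertex 3.229 -1.593 3.019
vertex 2.825 -2.116 3.353
vertex 2.57 -1.785 2.743
endloop
endfacet
facet normal -0.112 0.921 -0.373
outer loop
vertex 3.229 -1.593 3.019
vertex 2.57 -1.785 2.743
vertex 2.315 -1.304 4.007
endloop
endfacet
facet normal 0.439 -0.700 -0.563
outer loop
vertex 2.57 -1.785 2.743
vertex 2.825 -2.116 3.353
vertex 2.166 -2.307 3.077
endloop
endfacet
facet normal -0.837 0.434 -0.334
outer loop
vertex 2.57 -1.785 2.743
vertex 2.166 -2.307 3.077
vertex 2.315 -1.304 4.007
endloop
endfacet
facet normal 0.439 -0.700 -0.564
outer loop
vertex 2.166 -2.307 3.077
vertex 2.825 -2.116 3.353
vertex 2.422 -2.638 3.687
endloop
endfacet
facet normal -0.938 -0.150 0.312
outer loop
vertex 2.166 -2.307 3.077
vertex 2.422 -2.638 3.687
vertex 2.315 -1.304 4.007
endloop
endfacet
facet normal 0.440 -0.700 -0.563
outer loop
vertex 2.422 -2.638 3.687
vertex 2.825 -2.116 3.353
vertex 3.081 -2.447 3.964
endloop
endfacet
facet normal -0.314 -0.245 0.917
outer loop
vertex 2.422 -2.638 3.687
vertex 3.081 -2.447 3.964
vertex 2.315 -1.304 4.007
endloop
endfacet
facet normal 0.440 -0.699 -0.563
outer loop
vertex 3.081 -2.447 3.964
vertex 2.825 -2.116 3.353
vertex 3.484 -1.924 3.63
endloop
endfacet
facet normal 0.412 0.243 0.878
outer loop
vertex 3.081 -2.447 3.964
vertex 3.484 -1.924 3.63
vertex 2.315 -1.304 4.007
endloop
endfacet

endsolid
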